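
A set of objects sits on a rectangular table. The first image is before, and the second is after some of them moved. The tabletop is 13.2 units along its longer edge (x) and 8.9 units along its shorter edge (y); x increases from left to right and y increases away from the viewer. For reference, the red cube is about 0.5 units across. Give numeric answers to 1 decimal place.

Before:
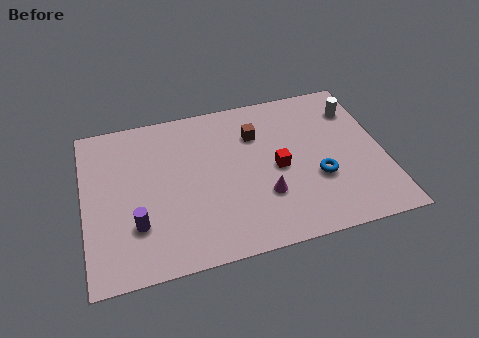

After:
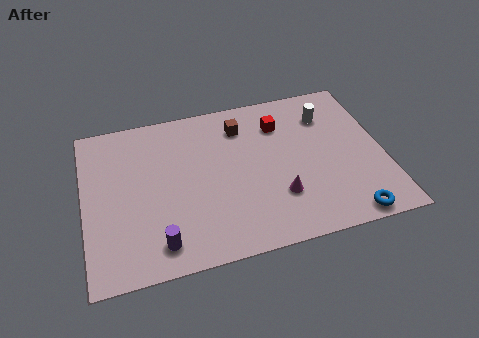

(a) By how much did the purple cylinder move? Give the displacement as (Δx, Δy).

(0.9, -1.2)

The purple cylinder was at about (2.2, 2.6) and moved to about (3.1, 1.4).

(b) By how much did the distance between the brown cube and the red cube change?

-0.6

The distance was about 2.3 in the first image and 1.7 in the second, so they moved 0.6 units closer together.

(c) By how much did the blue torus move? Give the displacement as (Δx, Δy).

(1.1, -2.4)

From the two frames, the blue torus sits at roughly (10.2, 3.2) before and (11.3, 0.8) after.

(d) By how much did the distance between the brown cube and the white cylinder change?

-0.7

Before: roughly 4.5 units apart; after: 3.8. That's 0.7 units closer together.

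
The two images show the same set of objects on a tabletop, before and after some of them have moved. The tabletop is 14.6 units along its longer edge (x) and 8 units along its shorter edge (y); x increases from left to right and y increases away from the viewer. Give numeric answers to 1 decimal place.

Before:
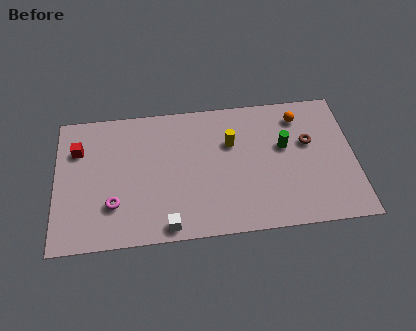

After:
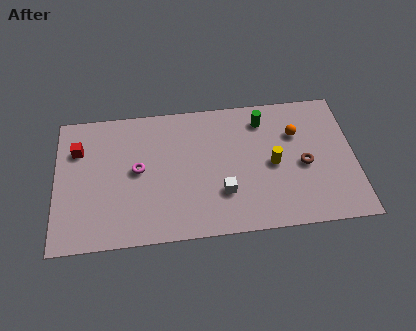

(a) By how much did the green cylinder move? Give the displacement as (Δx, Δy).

(-1.0, 1.7)

The green cylinder started near (11.2, 4.8) and ended near (10.2, 6.5).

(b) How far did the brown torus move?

1.3

From (12.4, 4.9) to (12.1, 3.6), the brown torus covered √(0.3² + 1.3²) ≈ 1.3 units.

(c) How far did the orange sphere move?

1.0

From (12.0, 6.5) to (11.8, 5.5), the orange sphere covered √(0.2² + 1.0²) ≈ 1.0 units.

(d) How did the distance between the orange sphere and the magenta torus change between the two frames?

-2.2

They were about 10.1 units apart before and 7.9 after — 2.2 units closer together.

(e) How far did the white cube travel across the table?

3.1

From (5.4, 0.8) to (8.1, 2.4), the white cube covered √(2.7² + 1.6²) ≈ 3.1 units.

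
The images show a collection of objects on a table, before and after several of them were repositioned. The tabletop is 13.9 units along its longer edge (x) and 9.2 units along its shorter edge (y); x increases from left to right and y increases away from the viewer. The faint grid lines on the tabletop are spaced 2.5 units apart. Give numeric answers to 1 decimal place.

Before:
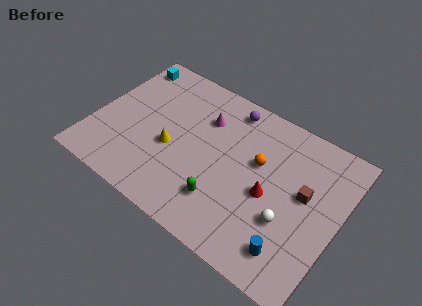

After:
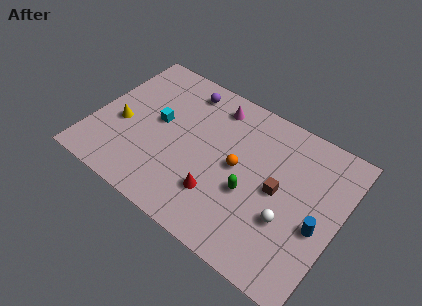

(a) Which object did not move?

the white sphere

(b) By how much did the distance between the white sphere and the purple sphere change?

+1.8

Before: roughly 6.4 units apart; after: 8.2. That's 1.8 units further apart.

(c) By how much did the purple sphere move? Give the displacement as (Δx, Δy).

(-2.6, -0.2)

The purple sphere started near (7.1, 8.0) and ended near (4.5, 7.8).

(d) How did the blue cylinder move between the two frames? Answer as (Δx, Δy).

(1.1, 2.1)

From the two frames, the blue cylinder sits at roughly (11.8, 1.7) before and (12.9, 3.8) after.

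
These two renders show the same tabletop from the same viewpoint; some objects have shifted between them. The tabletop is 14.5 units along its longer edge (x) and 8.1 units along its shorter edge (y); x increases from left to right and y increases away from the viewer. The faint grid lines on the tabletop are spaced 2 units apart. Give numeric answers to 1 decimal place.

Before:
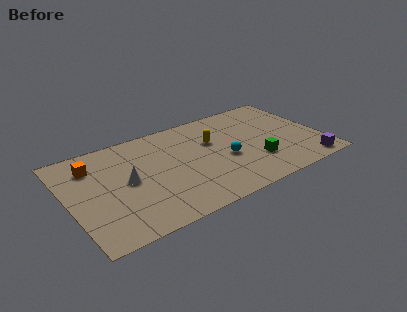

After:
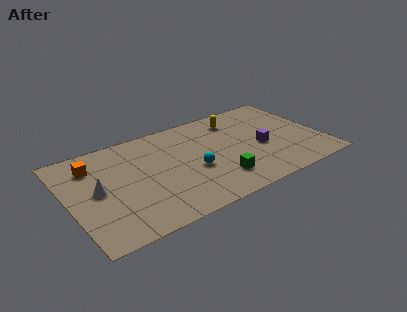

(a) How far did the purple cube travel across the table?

3.5

From (13.3, 0.9) to (11.0, 3.5), the purple cube covered √(2.3² + 2.6²) ≈ 3.5 units.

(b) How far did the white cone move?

1.7

The white cone was near (3.3, 4.1) before and (1.6, 4.1) after, so it travelled √(1.7² + 0.0²) ≈ 1.7 units.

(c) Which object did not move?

the orange cube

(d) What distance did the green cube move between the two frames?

2.4

From (10.5, 2.4) to (8.2, 1.9), the green cube covered √(2.3² + 0.5²) ≈ 2.4 units.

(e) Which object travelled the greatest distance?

the purple cube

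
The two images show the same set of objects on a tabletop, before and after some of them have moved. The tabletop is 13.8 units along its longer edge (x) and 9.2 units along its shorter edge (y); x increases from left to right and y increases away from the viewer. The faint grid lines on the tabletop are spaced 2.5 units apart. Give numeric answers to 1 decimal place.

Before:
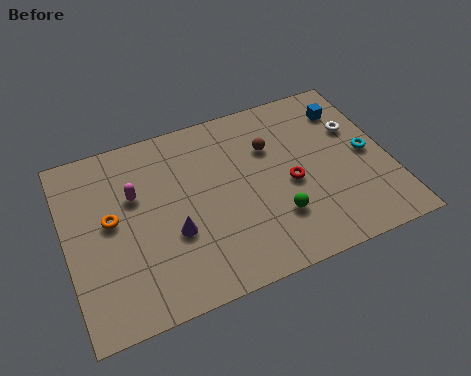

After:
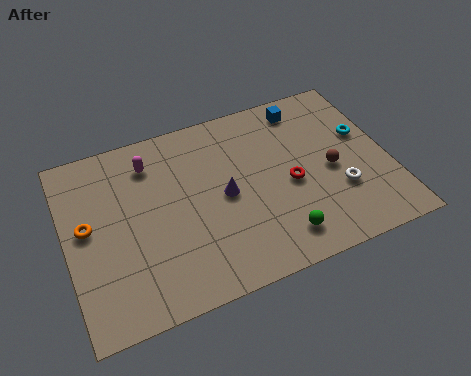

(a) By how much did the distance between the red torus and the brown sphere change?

-0.5

The distance was about 2.3 in the first image and 1.8 in the second, so they moved 0.5 units closer together.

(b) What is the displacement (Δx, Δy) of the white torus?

(-1.1, -3.0)

From the two frames, the white torus sits at roughly (12.6, 6.0) before and (11.5, 3.0) after.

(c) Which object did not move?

the red torus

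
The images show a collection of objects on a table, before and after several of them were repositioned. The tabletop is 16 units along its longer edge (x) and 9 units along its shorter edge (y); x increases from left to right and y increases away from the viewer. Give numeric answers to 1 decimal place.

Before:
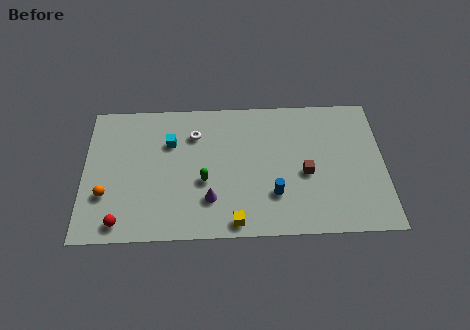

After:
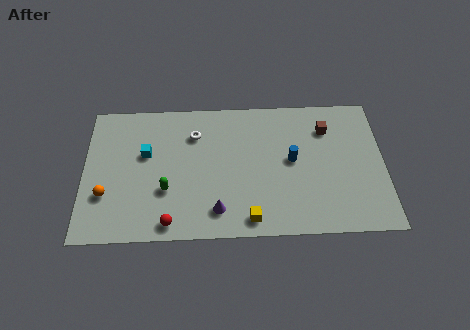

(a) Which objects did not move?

the orange sphere and the white torus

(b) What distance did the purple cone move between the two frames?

0.8

The purple cone moved from about (6.7, 2.4) to (7.1, 1.7), a distance of √(0.4² + 0.7²) ≈ 0.8.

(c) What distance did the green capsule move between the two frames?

2.1

The green capsule moved from about (6.4, 3.6) to (4.4, 3.1), a distance of √(2.0² + 0.5²) ≈ 2.1.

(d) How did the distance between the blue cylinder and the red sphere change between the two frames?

-0.7

The distance was about 8.2 in the first image and 7.5 in the second, so they moved 0.7 units closer together.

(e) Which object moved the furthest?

the brown cube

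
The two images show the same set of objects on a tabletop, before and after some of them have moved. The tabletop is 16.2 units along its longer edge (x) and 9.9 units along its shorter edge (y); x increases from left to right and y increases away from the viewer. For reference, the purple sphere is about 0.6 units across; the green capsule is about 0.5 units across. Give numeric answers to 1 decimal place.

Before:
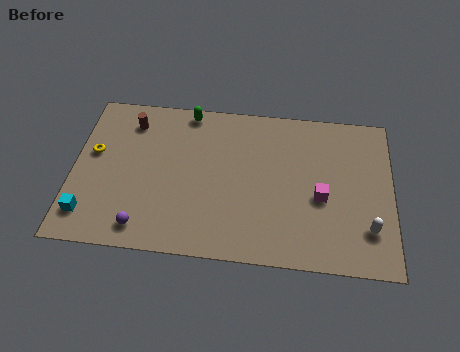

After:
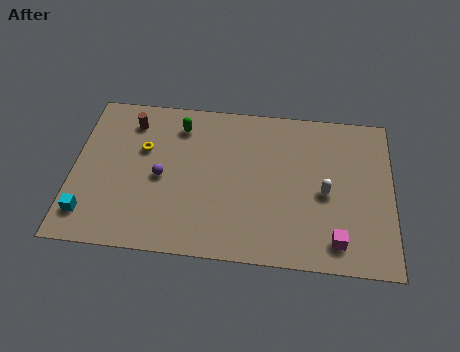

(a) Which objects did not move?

the cyan cube and the brown cylinder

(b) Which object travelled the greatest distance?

the purple sphere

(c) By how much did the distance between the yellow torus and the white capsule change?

-4.9

Before: roughly 14.4 units apart; after: 9.5. That's 4.9 units closer together.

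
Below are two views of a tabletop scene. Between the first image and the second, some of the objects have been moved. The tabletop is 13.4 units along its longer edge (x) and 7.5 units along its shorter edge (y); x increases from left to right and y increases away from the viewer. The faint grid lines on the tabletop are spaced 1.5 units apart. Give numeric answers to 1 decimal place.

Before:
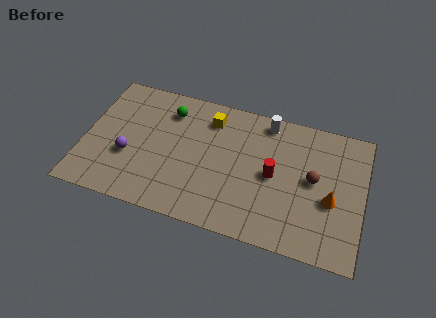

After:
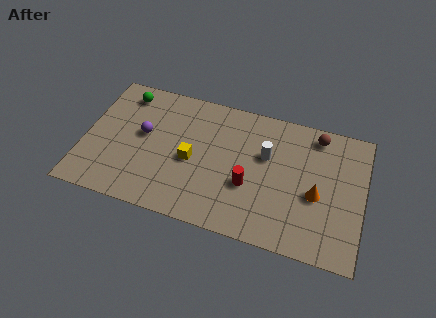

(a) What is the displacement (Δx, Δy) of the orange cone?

(-0.7, 0.1)

The orange cone was at about (11.9, 3.1) and moved to about (11.2, 3.2).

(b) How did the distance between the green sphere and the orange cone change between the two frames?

+1.5

They were about 8.5 units apart before and 10.0 after — 1.5 units further apart.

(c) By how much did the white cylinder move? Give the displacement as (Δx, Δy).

(0.1, -1.9)

From the two frames, the white cylinder sits at roughly (8.6, 6.6) before and (8.7, 4.7) after.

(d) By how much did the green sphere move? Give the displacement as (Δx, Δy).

(-2.2, 0.4)

The green sphere was at about (3.9, 5.9) and moved to about (1.7, 6.3).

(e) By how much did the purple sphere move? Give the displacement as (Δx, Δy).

(0.6, 1.4)

The purple sphere started near (2.2, 2.8) and ended near (2.8, 4.2).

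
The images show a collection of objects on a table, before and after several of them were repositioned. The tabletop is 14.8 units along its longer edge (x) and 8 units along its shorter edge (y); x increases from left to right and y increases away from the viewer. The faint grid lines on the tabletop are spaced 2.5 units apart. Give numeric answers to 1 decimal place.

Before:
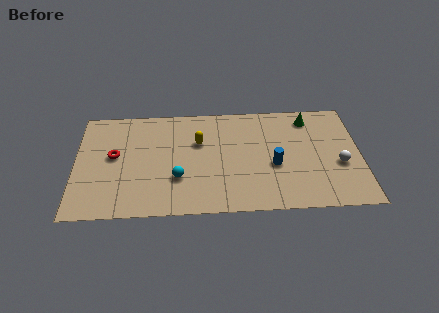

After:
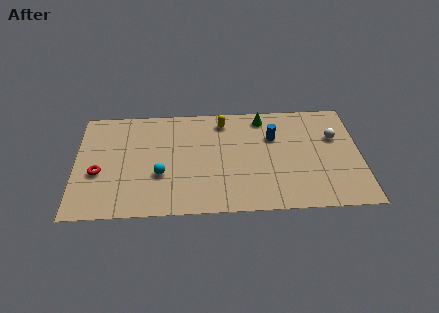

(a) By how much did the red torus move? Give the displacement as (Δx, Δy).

(-0.8, -1.2)

The red torus was at about (2.0, 4.4) and moved to about (1.2, 3.2).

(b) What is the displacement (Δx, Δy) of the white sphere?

(-0.2, 2.0)

The white sphere started near (13.7, 3.2) and ended near (13.5, 5.2).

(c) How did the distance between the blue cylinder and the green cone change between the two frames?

-2.3

Before: roughly 3.9 units apart; after: 1.6. That's 2.3 units closer together.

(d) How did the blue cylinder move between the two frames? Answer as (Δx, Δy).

(0.0, 2.1)

The blue cylinder started near (10.3, 3.3) and ended near (10.3, 5.4).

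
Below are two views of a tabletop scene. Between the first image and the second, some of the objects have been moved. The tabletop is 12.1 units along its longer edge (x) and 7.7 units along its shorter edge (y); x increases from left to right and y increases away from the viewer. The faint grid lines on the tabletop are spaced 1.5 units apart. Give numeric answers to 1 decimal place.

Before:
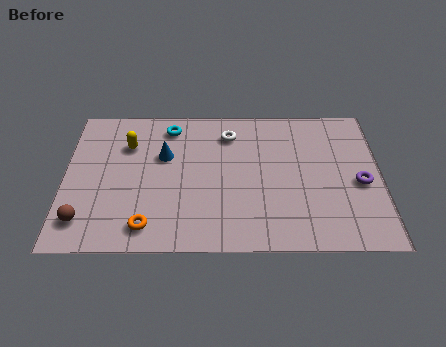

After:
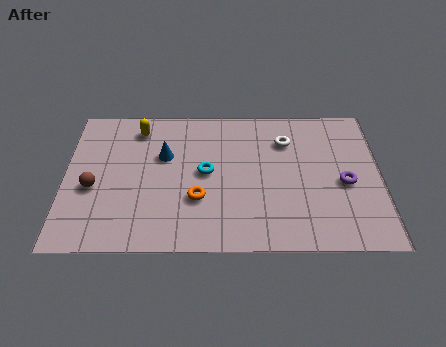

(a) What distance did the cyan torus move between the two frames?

2.9

From (4.0, 6.5) to (5.4, 4.0), the cyan torus covered √(1.4² + 2.5²) ≈ 2.9 units.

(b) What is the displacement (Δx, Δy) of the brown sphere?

(0.3, 1.7)

The brown sphere was at about (0.8, 1.5) and moved to about (1.1, 3.2).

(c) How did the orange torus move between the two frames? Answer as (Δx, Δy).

(1.9, 1.4)

The orange torus was at about (3.2, 1.2) and moved to about (5.1, 2.6).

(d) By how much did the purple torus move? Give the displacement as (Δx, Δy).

(-0.6, 0.0)

The purple torus was at about (11.3, 3.4) and moved to about (10.7, 3.4).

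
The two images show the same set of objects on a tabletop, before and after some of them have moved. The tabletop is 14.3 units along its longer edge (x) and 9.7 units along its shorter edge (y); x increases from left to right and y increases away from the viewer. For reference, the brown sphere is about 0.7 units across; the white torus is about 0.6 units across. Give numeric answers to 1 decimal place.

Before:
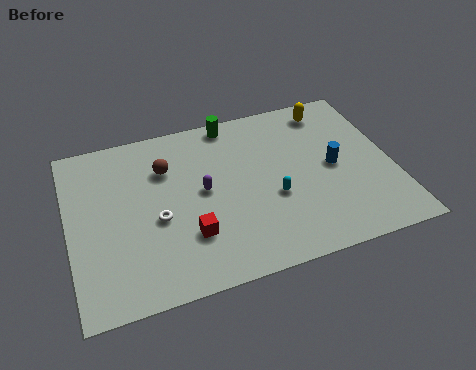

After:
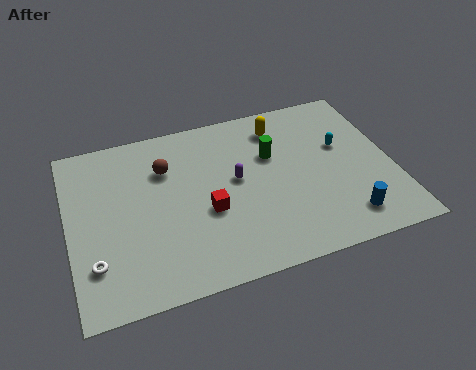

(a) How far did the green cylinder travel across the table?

3.0

From (7.5, 8.8) to (9.1, 6.3), the green cylinder covered √(1.6² + 2.5²) ≈ 3.0 units.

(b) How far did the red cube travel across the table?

1.4

The red cube was near (5.1, 2.8) before and (6.0, 3.9) after, so it travelled √(0.9² + 1.1²) ≈ 1.4 units.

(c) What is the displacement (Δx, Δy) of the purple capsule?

(1.5, 0.2)

The purple capsule started near (5.9, 5.1) and ended near (7.4, 5.3).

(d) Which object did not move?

the brown sphere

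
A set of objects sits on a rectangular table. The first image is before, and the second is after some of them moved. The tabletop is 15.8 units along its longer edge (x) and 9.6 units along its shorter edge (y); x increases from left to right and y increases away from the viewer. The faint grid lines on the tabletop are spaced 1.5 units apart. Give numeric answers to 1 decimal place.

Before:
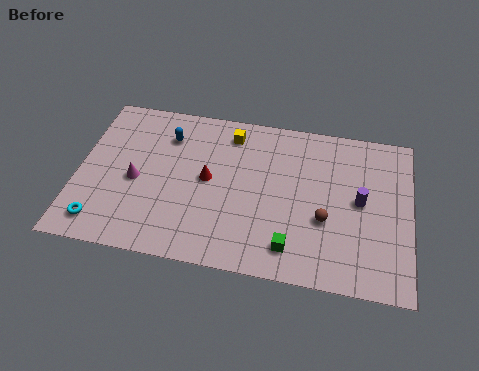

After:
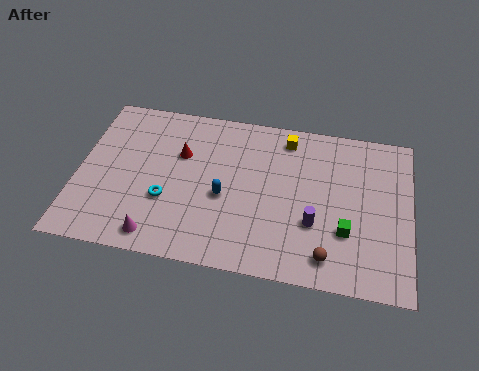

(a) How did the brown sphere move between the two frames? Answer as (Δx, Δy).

(0.2, -2.1)

The brown sphere started near (11.8, 3.6) and ended near (12.0, 1.5).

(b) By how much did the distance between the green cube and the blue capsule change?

-2.5

They were about 8.4 units apart before and 5.9 after — 2.5 units closer together.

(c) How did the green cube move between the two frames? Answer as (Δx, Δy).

(2.5, 1.4)

The green cube was at about (10.3, 1.7) and moved to about (12.8, 3.1).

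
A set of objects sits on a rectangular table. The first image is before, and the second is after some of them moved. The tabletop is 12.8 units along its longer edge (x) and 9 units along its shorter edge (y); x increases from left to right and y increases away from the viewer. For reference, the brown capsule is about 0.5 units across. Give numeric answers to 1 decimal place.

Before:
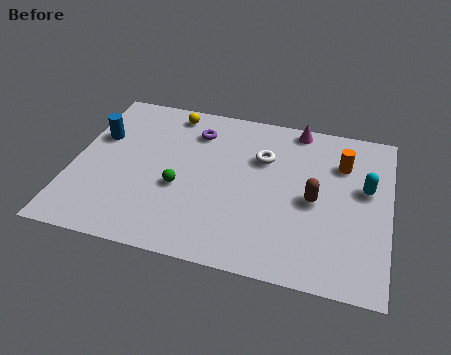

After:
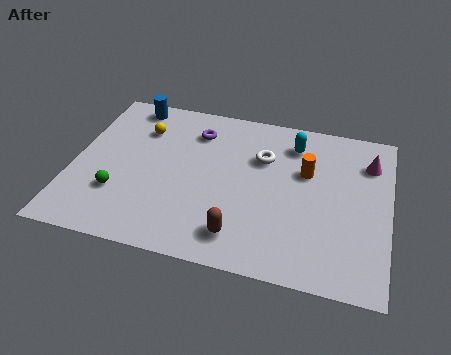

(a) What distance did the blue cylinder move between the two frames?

2.5

The blue cylinder moved from about (0.9, 5.8) to (2.0, 8.0), a distance of √(1.1² + 2.2²) ≈ 2.5.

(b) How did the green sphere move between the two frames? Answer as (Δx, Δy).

(-2.4, -0.9)

The green sphere was at about (4.4, 3.6) and moved to about (2.0, 2.7).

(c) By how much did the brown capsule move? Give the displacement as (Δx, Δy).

(-2.8, -2.6)

From the two frames, the brown capsule sits at roughly (9.8, 4.2) before and (7.0, 1.6) after.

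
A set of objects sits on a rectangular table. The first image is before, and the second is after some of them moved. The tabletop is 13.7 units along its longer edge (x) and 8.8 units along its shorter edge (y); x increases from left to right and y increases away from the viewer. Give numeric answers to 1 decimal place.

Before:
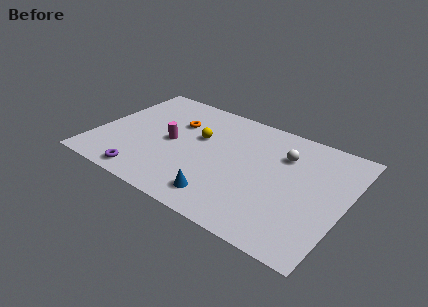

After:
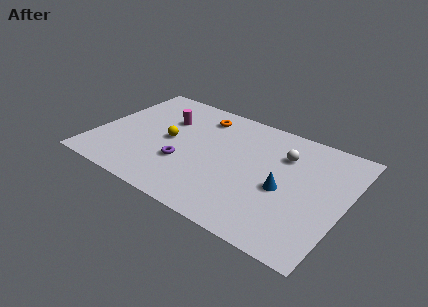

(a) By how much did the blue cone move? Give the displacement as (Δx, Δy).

(3.0, 2.3)

The blue cone was at about (7.5, 1.5) and moved to about (10.5, 3.8).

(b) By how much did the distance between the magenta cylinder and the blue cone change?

+2.9

Before: roughly 4.4 units apart; after: 7.3. That's 2.9 units further apart.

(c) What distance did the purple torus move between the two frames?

2.7

The purple torus was near (3.3, 1.0) before and (5.1, 3.0) after, so it travelled √(1.8² + 2.0²) ≈ 2.7 units.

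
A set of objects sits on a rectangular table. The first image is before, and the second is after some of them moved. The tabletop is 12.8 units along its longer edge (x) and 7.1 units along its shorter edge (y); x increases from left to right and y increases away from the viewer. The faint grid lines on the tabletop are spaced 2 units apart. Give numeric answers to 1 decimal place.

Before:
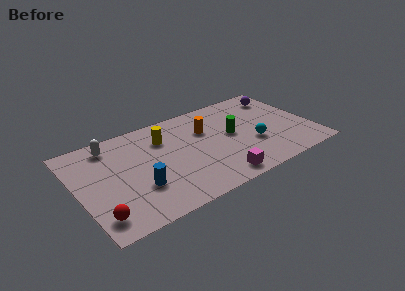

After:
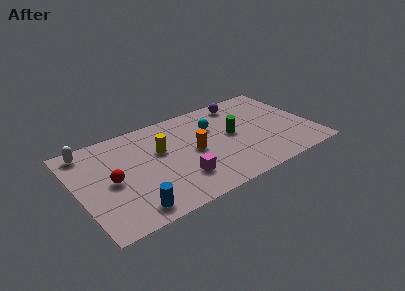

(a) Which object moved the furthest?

the cyan sphere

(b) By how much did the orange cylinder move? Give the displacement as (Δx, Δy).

(-0.9, -1.3)

From the two frames, the orange cylinder sits at roughly (7.2, 4.8) before and (6.3, 3.5) after.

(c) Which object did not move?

the green cylinder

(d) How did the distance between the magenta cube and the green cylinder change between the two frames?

+0.5

The distance was about 3.2 in the first image and 3.7 in the second, so they moved 0.5 units further apart.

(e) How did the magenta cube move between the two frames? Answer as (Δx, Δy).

(-1.9, 1.0)

From the two frames, the magenta cube sits at roughly (7.2, 0.9) before and (5.3, 1.9) after.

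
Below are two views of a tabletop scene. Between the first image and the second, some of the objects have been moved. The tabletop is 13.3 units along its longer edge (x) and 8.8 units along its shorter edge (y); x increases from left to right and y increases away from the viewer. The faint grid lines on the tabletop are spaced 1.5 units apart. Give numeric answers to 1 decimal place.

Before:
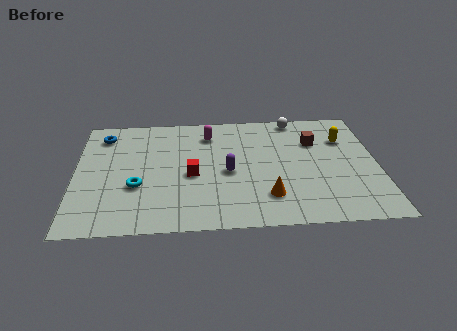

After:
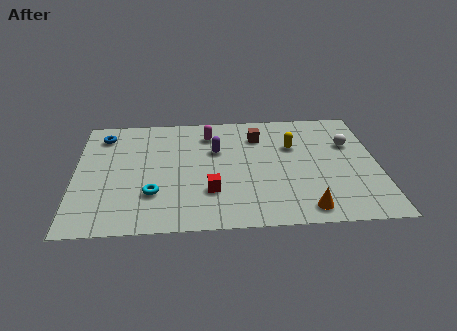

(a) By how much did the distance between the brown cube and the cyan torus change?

-2.2

They were about 8.4 units apart before and 6.2 after — 2.2 units closer together.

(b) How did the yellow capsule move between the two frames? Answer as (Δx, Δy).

(-2.3, -0.4)

The yellow capsule started near (11.9, 6.2) and ended near (9.6, 5.8).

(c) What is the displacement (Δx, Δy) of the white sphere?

(2.3, -2.2)

The white sphere started near (9.8, 8.0) and ended near (12.1, 5.8).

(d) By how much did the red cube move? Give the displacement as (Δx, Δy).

(0.8, -1.3)

The red cube was at about (5.1, 3.9) and moved to about (5.9, 2.6).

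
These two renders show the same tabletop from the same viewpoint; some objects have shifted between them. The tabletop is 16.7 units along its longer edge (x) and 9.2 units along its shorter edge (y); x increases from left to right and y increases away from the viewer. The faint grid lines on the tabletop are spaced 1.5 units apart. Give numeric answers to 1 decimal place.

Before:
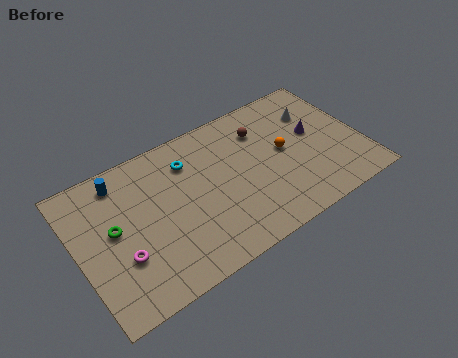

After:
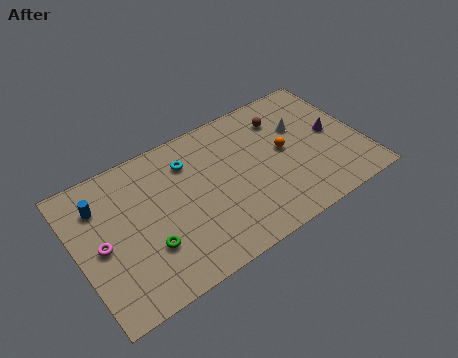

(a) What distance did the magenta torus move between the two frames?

1.6

The magenta torus moved from about (2.3, 3.1) to (1.3, 4.4), a distance of √(1.0² + 1.3²) ≈ 1.6.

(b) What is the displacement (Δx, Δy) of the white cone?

(-1.0, -0.6)

The white cone started near (14.4, 6.6) and ended near (13.4, 6.0).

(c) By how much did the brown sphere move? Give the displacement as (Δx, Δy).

(1.3, 0.2)

From the two frames, the brown sphere sits at roughly (11.2, 6.9) before and (12.5, 7.1) after.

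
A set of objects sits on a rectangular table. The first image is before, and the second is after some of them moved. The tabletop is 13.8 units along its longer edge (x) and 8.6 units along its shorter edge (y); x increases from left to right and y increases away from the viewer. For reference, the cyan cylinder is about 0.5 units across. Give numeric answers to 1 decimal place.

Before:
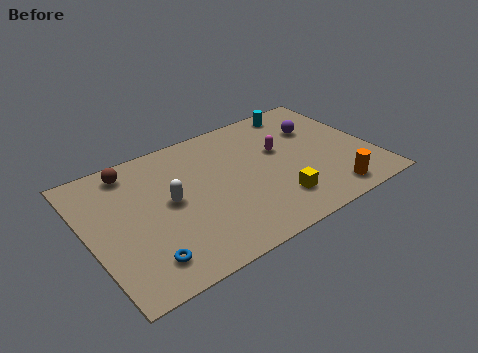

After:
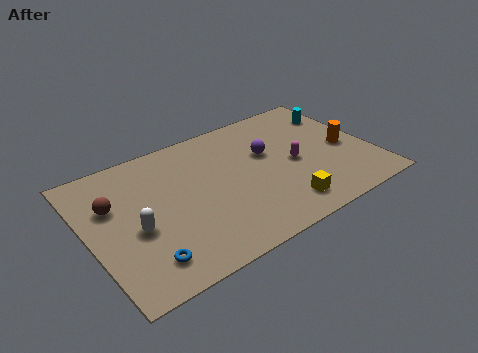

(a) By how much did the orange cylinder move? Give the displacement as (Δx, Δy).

(1.4, 2.7)

From the two frames, the orange cylinder sits at roughly (11.2, 1.2) before and (12.6, 3.9) after.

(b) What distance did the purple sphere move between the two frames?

2.7

From (11.5, 5.9) to (8.9, 5.3), the purple sphere covered √(2.6² + 0.6²) ≈ 2.7 units.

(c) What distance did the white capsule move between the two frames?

2.0

From (3.9, 4.5) to (2.1, 3.6), the white capsule covered √(1.8² + 0.9²) ≈ 2.0 units.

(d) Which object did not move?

the blue torus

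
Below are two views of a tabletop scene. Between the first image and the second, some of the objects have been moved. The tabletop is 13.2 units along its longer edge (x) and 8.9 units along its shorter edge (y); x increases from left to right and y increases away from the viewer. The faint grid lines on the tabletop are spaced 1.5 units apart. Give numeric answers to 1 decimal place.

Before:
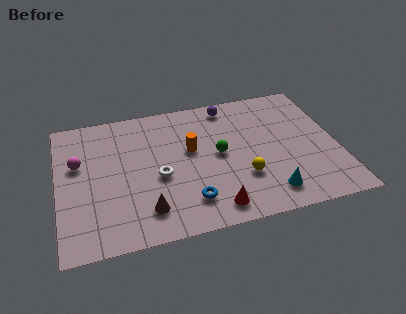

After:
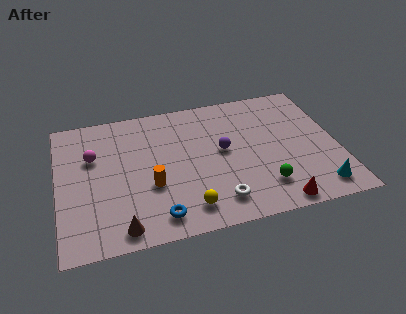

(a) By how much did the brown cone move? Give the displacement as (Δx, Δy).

(-1.2, -0.8)

The brown cone started near (4.0, 1.8) and ended near (2.8, 1.0).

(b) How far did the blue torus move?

1.6

From (6.0, 1.9) to (4.5, 1.3), the blue torus covered √(1.5² + 0.6²) ≈ 1.6 units.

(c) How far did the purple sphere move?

3.0

The purple sphere was near (8.3, 7.8) before and (7.8, 4.8) after, so it travelled √(0.5² + 3.0²) ≈ 3.0 units.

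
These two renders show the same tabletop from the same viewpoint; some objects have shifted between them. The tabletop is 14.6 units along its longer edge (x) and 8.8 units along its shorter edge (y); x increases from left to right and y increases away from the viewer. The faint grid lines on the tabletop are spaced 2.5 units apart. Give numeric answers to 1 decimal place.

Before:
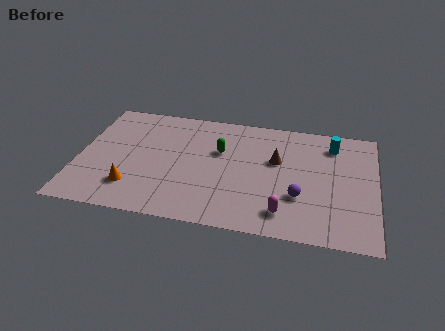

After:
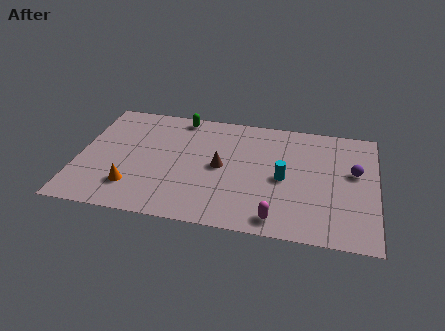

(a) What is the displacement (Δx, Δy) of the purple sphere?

(2.6, 2.3)

From the two frames, the purple sphere sits at roughly (10.9, 2.9) before and (13.5, 5.2) after.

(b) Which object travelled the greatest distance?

the cyan cylinder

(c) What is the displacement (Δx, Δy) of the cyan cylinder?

(-2.3, -3.0)

From the two frames, the cyan cylinder sits at roughly (12.4, 7.1) before and (10.1, 4.1) after.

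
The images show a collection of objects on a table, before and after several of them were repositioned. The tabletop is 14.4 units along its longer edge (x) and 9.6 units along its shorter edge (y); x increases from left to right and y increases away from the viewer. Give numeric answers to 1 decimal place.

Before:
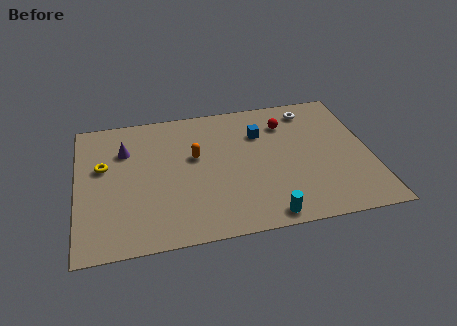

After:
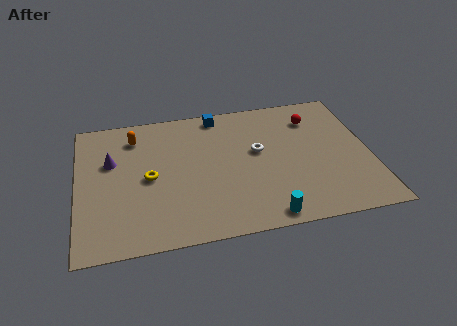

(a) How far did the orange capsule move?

3.5

From (5.8, 5.7) to (2.9, 7.7), the orange capsule covered √(2.9² + 2.0²) ≈ 3.5 units.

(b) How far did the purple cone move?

1.0

The purple cone moved from about (2.4, 6.8) to (1.7, 6.1), a distance of √(0.7² + 0.7²) ≈ 1.0.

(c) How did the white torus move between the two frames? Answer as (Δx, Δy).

(-2.8, -2.6)

From the two frames, the white torus sits at roughly (11.7, 8.1) before and (8.9, 5.5) after.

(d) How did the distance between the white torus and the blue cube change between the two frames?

+0.7

Before: roughly 2.9 units apart; after: 3.6. That's 0.7 units further apart.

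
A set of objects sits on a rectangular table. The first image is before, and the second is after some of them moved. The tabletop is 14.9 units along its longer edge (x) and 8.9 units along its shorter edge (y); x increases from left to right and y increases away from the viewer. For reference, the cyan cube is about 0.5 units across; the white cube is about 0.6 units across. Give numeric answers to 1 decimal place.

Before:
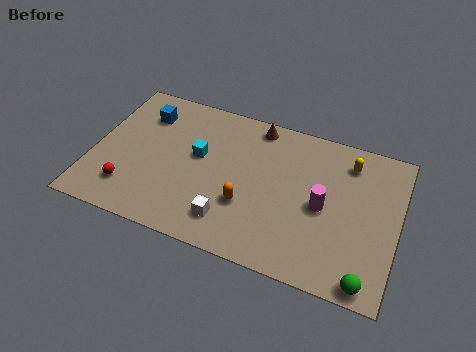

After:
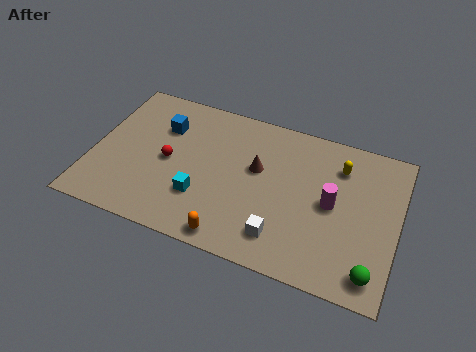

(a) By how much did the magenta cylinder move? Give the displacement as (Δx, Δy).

(0.4, 0.3)

The magenta cylinder was at about (11.3, 4.2) and moved to about (11.7, 4.5).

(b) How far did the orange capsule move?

2.2

From (7.7, 3.0) to (7.2, 0.9), the orange capsule covered √(0.5² + 2.1²) ≈ 2.2 units.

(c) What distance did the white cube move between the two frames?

2.5

The white cube moved from about (7.0, 1.8) to (9.5, 1.8), a distance of √(2.5² + 0.0²) ≈ 2.5.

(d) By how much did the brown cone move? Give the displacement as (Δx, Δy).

(0.3, -2.6)

From the two frames, the brown cone sits at roughly (7.7, 7.9) before and (8.0, 5.3) after.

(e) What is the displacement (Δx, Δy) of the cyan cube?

(0.4, -2.4)

The cyan cube started near (5.1, 5.1) and ended near (5.5, 2.7).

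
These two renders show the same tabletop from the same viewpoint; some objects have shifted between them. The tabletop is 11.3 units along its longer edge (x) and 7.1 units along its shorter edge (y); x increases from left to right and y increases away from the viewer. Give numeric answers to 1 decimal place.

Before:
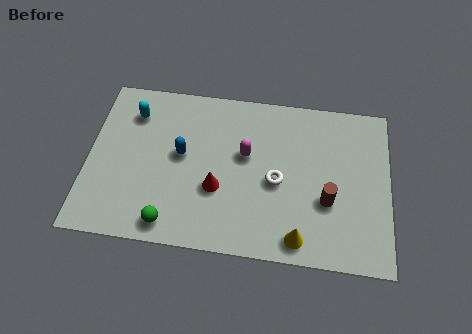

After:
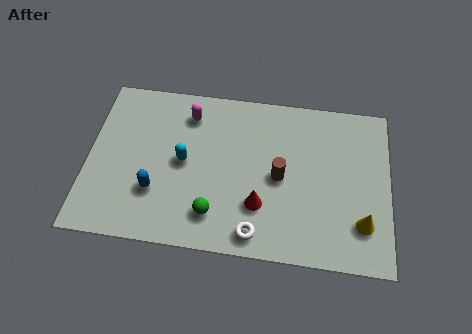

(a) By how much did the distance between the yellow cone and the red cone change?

+0.3

The distance was about 3.5 in the first image and 3.8 in the second, so they moved 0.3 units further apart.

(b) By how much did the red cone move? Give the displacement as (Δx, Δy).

(1.6, -0.5)

From the two frames, the red cone sits at roughly (4.9, 2.6) before and (6.5, 2.1) after.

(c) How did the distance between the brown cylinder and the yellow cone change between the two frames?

+1.5

The distance was about 2.0 in the first image and 3.5 in the second, so they moved 1.5 units further apart.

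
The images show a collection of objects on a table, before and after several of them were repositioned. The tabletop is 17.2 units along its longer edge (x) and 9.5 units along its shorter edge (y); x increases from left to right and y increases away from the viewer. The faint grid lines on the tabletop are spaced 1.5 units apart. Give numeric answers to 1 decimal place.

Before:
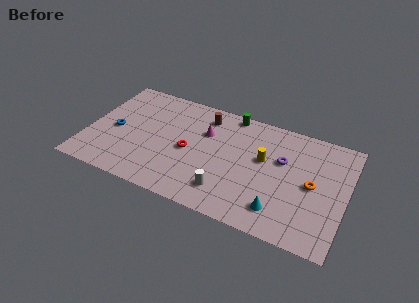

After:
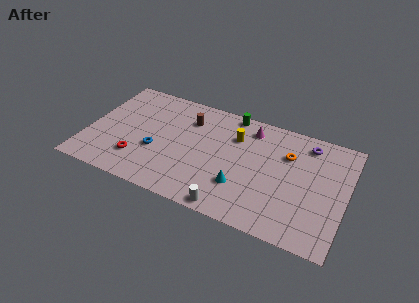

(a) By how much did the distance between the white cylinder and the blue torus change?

-2.2

The distance was about 8.2 in the first image and 6.0 in the second, so they moved 2.2 units closer together.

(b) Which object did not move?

the green cylinder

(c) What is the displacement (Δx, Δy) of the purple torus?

(1.5, 2.0)

From the two frames, the purple torus sits at roughly (12.9, 6.0) before and (14.4, 8.0) after.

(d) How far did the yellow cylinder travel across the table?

2.3

From (11.7, 5.6) to (9.7, 6.8), the yellow cylinder covered √(2.0² + 1.2²) ≈ 2.3 units.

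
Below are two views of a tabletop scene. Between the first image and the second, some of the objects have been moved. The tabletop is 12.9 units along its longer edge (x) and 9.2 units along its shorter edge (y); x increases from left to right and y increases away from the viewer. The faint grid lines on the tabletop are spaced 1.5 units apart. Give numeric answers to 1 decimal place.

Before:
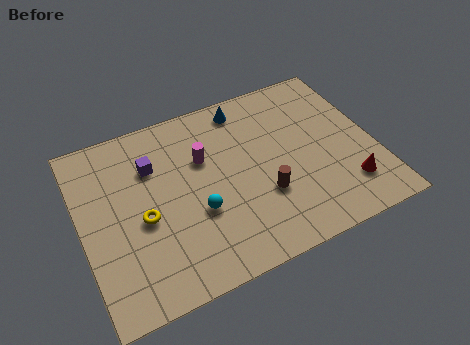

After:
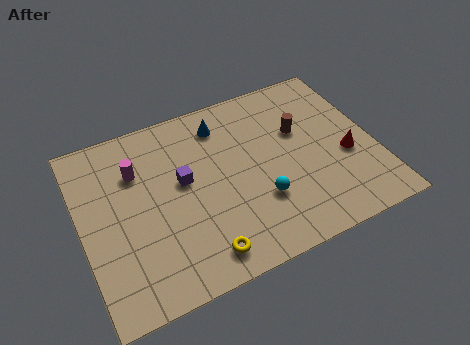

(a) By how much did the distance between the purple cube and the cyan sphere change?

+0.4

The distance was about 3.5 in the first image and 3.9 in the second, so they moved 0.4 units further apart.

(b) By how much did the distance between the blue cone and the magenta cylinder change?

+1.1

The distance was about 2.9 in the first image and 4.0 in the second, so they moved 1.1 units further apart.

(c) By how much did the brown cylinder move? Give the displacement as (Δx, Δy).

(2.0, 2.7)

The brown cylinder started near (7.8, 3.1) and ended near (9.8, 5.8).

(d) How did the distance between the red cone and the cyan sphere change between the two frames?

-2.5

Before: roughly 6.6 units apart; after: 4.1. That's 2.5 units closer together.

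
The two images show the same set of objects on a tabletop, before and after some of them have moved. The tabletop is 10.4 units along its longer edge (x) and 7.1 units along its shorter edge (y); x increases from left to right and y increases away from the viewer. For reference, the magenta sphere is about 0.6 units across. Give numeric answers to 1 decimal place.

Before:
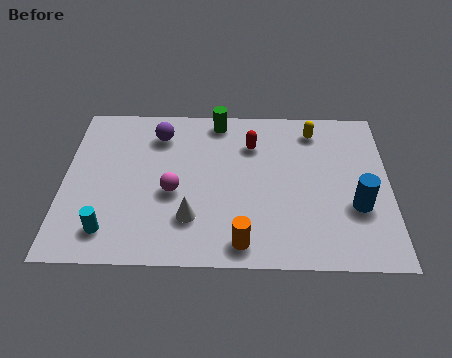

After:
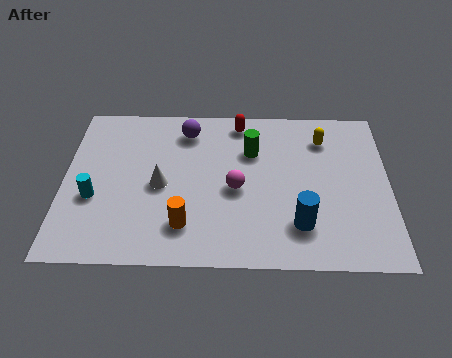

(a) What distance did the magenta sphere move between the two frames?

2.0

From (3.5, 3.0) to (5.5, 3.2), the magenta sphere covered √(2.0² + 0.2²) ≈ 2.0 units.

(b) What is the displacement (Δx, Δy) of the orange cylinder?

(-1.8, 0.7)

The orange cylinder was at about (5.7, 0.9) and moved to about (3.9, 1.6).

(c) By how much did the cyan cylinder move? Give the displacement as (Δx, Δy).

(-0.5, 1.4)

From the two frames, the cyan cylinder sits at roughly (1.5, 1.3) before and (1.0, 2.7) after.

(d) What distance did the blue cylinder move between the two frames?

2.0

The blue cylinder moved from about (9.3, 2.5) to (7.5, 1.7), a distance of √(1.8² + 0.8²) ≈ 2.0.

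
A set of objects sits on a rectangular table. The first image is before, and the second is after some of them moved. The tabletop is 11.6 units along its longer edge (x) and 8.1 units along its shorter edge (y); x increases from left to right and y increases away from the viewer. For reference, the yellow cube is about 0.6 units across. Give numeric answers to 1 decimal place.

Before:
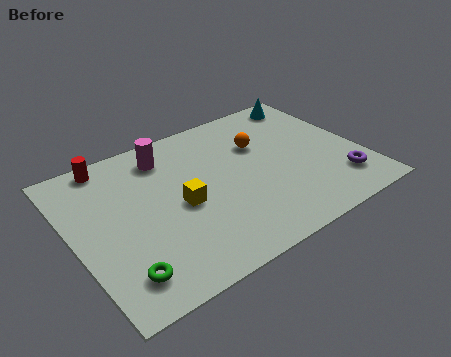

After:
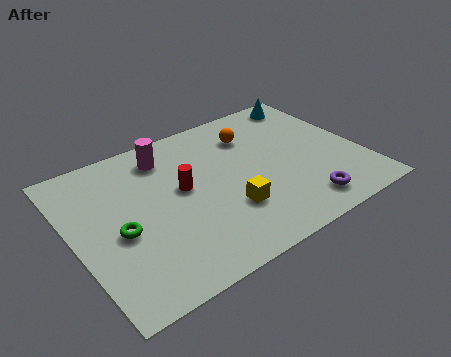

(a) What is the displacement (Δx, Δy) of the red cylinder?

(2.5, -2.8)

From the two frames, the red cylinder sits at roughly (1.9, 7.3) before and (4.4, 4.5) after.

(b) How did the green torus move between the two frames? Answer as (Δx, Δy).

(0.3, 2.0)

The green torus was at about (1.4, 1.5) and moved to about (1.7, 3.5).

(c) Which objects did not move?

the magenta cylinder and the cyan cone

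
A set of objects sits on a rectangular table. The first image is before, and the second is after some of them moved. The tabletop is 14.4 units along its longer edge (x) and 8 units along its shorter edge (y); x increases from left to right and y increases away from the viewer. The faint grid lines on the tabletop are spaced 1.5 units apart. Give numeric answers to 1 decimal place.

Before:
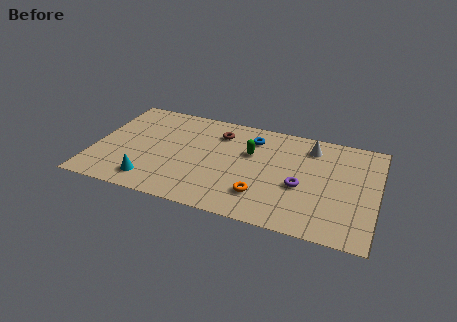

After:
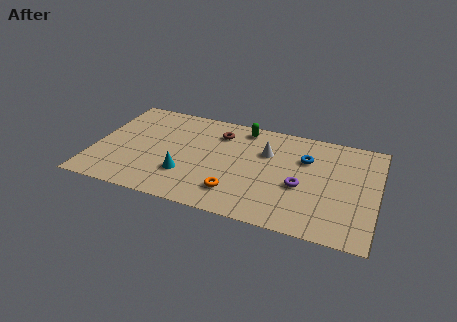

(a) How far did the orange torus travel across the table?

1.3

From (8.7, 2.0) to (7.4, 1.8), the orange torus covered √(1.3² + 0.2²) ≈ 1.3 units.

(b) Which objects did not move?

the brown torus and the purple torus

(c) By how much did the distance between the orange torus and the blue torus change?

+0.6

The distance was about 4.4 in the first image and 5.0 in the second, so they moved 0.6 units further apart.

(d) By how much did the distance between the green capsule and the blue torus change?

+2.4

The distance was about 1.2 in the first image and 3.6 in the second, so they moved 2.4 units further apart.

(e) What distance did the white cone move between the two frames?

2.5

The white cone was near (10.9, 6.5) before and (8.7, 5.4) after, so it travelled √(2.2² + 1.1²) ≈ 2.5 units.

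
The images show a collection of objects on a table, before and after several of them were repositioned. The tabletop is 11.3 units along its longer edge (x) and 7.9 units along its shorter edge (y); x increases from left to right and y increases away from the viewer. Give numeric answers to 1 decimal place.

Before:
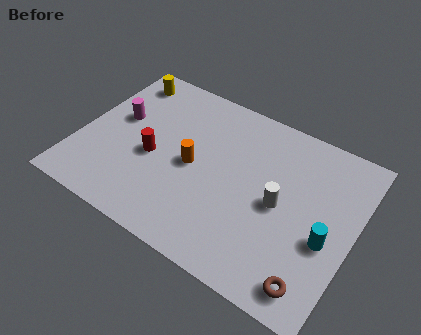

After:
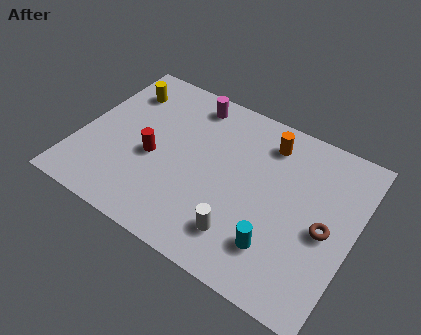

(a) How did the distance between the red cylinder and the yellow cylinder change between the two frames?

-0.6

The distance was about 3.8 in the first image and 3.2 in the second, so they moved 0.6 units closer together.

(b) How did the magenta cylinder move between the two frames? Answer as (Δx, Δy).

(2.7, 2.2)

The magenta cylinder was at about (1.4, 4.6) and moved to about (4.1, 6.8).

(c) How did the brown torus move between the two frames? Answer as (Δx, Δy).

(0.1, 2.5)

From the two frames, the brown torus sits at roughly (10.1, 1.1) before and (10.2, 3.6) after.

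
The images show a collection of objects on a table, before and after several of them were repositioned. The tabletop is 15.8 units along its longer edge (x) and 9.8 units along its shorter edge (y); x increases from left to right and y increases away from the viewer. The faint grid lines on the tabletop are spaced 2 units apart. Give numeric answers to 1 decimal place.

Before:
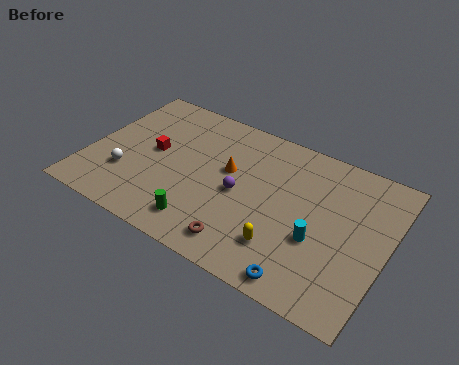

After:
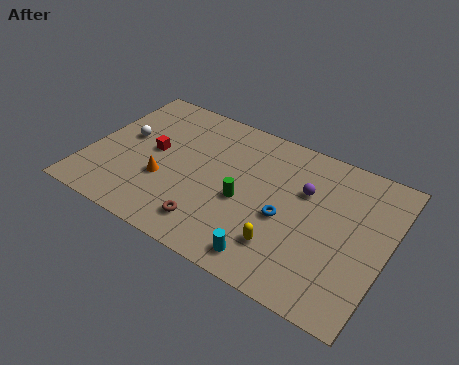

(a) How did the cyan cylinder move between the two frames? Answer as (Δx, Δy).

(-2.2, -2.4)

From the two frames, the cyan cylinder sits at roughly (12.4, 3.7) before and (10.2, 1.3) after.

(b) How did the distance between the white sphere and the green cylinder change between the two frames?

+2.2

They were about 4.6 units apart before and 6.8 after — 2.2 units further apart.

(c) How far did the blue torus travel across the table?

3.5

From (12.1, 1.0) to (10.6, 4.2), the blue torus covered √(1.5² + 3.2²) ≈ 3.5 units.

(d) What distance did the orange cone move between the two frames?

3.9

The orange cone moved from about (7.3, 5.8) to (4.2, 3.5), a distance of √(3.1² + 2.3²) ≈ 3.9.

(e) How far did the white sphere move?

2.5

The white sphere moved from about (2.2, 3.0) to (1.7, 5.5), a distance of √(0.5² + 2.5²) ≈ 2.5.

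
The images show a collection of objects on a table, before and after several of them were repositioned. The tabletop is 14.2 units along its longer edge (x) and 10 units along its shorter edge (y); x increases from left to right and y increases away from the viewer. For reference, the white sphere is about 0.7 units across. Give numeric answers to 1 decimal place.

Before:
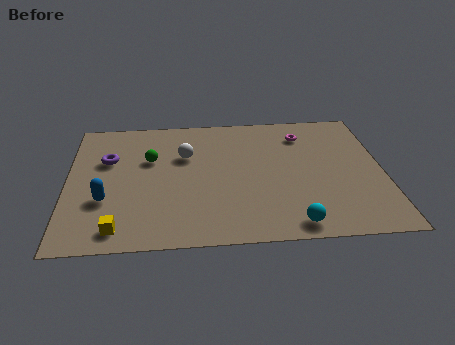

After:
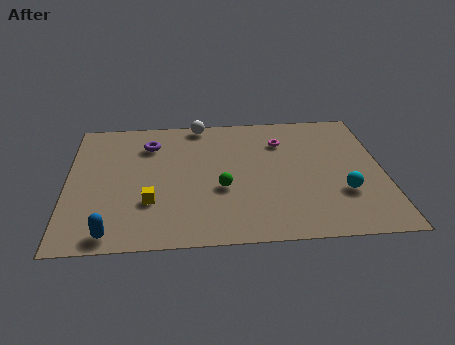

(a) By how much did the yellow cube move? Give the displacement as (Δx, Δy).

(1.4, 1.8)

From the two frames, the yellow cube sits at roughly (2.3, 1.3) before and (3.7, 3.1) after.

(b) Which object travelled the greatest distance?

the green sphere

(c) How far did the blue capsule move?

2.4

The blue capsule was near (1.7, 3.4) before and (2.0, 1.0) after, so it travelled √(0.3² + 2.4²) ≈ 2.4 units.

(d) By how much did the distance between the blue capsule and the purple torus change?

+3.7

Before: roughly 3.1 units apart; after: 6.8. That's 3.7 units further apart.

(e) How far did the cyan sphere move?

3.1

From (10.0, 1.1) to (12.3, 3.2), the cyan sphere covered √(2.3² + 2.1²) ≈ 3.1 units.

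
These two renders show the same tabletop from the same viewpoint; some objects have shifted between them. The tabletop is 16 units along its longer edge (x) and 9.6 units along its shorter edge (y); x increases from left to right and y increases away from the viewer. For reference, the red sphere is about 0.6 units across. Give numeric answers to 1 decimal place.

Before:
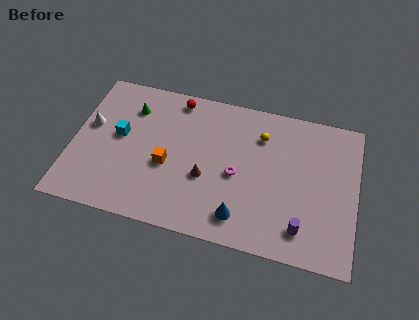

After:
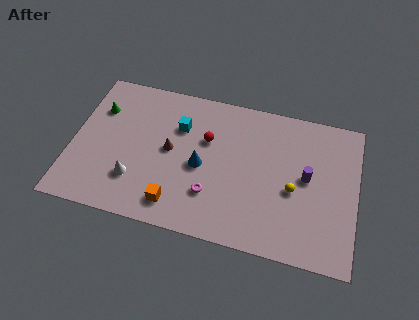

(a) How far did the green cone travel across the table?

1.9

From (3.1, 7.3) to (1.3, 6.8), the green cone covered √(1.8² + 0.5²) ≈ 1.9 units.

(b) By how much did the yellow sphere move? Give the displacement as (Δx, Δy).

(2.0, -3.1)

From the two frames, the yellow sphere sits at roughly (10.5, 7.2) before and (12.5, 4.1) after.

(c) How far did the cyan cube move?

3.6

From (2.6, 5.3) to (5.9, 6.7), the cyan cube covered √(3.3² + 1.4²) ≈ 3.6 units.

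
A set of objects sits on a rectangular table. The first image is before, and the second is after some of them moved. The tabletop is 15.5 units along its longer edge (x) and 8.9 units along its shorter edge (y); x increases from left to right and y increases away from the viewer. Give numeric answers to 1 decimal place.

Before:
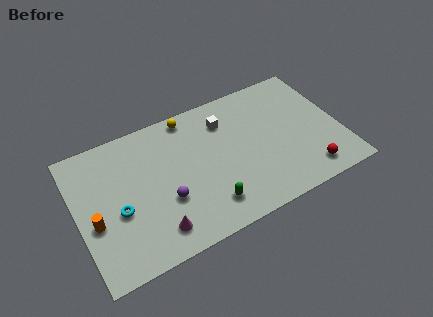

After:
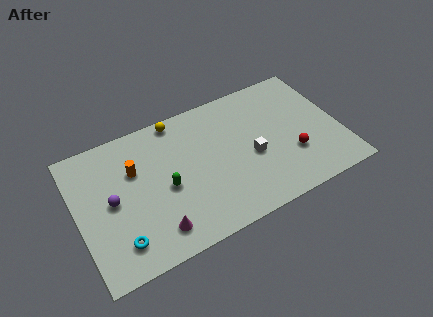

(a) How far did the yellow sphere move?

0.7

The yellow sphere was near (7.0, 8.0) before and (6.3, 8.1) after, so it travelled √(0.7² + 0.1²) ≈ 0.7 units.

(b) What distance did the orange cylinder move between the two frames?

3.5

The orange cylinder was near (0.9, 3.6) before and (3.5, 5.9) after, so it travelled √(2.6² + 2.3²) ≈ 3.5 units.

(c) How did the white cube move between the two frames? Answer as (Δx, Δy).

(1.2, -3.0)

From the two frames, the white cube sits at roughly (9.0, 6.8) before and (10.2, 3.8) after.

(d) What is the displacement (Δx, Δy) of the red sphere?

(-0.7, 1.5)

From the two frames, the red sphere sits at roughly (13.2, 1.4) before and (12.5, 2.9) after.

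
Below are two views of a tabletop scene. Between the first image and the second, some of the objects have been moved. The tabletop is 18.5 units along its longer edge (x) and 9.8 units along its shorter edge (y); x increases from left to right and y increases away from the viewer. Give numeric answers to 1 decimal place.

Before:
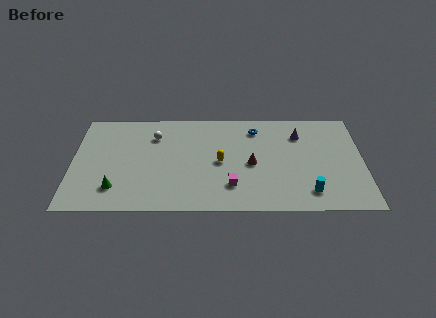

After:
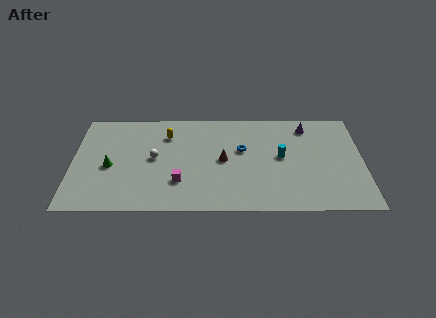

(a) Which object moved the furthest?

the yellow capsule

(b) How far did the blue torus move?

2.3

The blue torus moved from about (11.7, 8.0) to (10.8, 5.9), a distance of √(0.9² + 2.1²) ≈ 2.3.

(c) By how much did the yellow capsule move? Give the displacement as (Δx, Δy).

(-3.4, 2.7)

The yellow capsule started near (9.4, 4.7) and ended near (6.0, 7.4).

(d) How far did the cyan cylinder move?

3.8

The cyan cylinder was near (15.0, 1.8) before and (13.3, 5.2) after, so it travelled √(1.7² + 3.4²) ≈ 3.8 units.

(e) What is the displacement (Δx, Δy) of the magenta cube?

(-3.3, 0.4)

The magenta cube was at about (10.1, 2.4) and moved to about (6.8, 2.8).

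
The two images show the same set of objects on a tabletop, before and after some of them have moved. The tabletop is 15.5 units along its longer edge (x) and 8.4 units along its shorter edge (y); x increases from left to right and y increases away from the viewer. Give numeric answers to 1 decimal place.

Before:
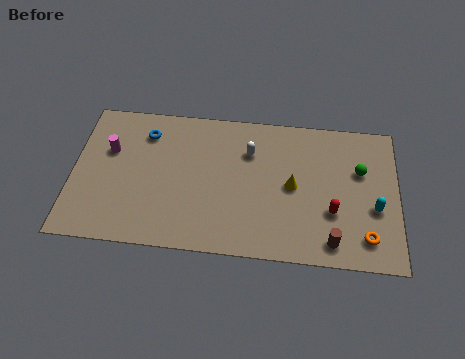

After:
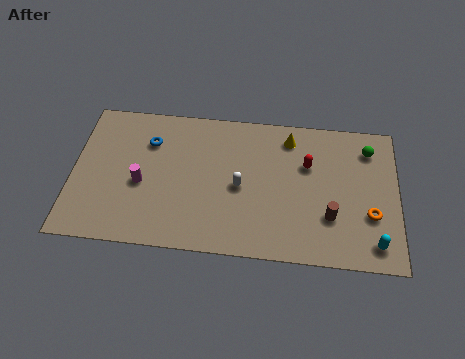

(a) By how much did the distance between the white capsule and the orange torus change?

-0.8

They were about 7.1 units apart before and 6.3 after — 0.8 units closer together.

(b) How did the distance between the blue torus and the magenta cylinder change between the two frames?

+0.4

They were about 2.1 units apart before and 2.5 after — 0.4 units further apart.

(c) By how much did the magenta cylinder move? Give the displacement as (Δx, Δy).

(1.6, -1.8)

The magenta cylinder was at about (1.7, 5.4) and moved to about (3.3, 3.6).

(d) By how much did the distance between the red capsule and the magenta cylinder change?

-2.9

Before: roughly 11.0 units apart; after: 8.1. That's 2.9 units closer together.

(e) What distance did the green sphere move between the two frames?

1.4

From (13.7, 5.4) to (14.1, 6.7), the green sphere covered √(0.4² + 1.3²) ≈ 1.4 units.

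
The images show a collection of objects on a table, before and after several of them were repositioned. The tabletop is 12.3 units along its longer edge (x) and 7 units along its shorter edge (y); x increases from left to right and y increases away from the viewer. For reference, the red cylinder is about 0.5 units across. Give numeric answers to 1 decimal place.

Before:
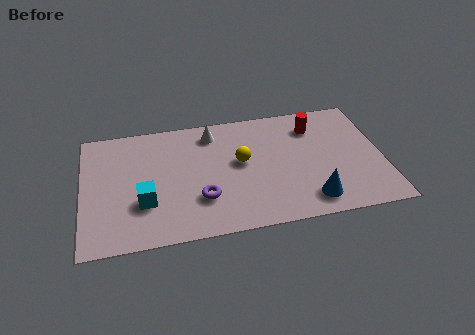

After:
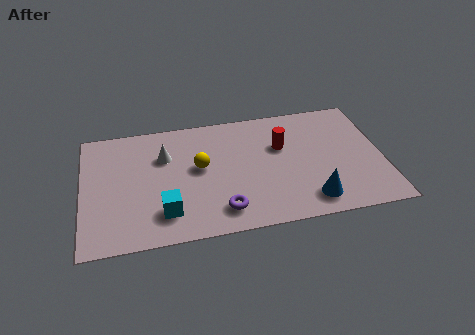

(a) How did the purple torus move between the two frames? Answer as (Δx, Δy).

(0.8, -0.8)

The purple torus was at about (4.8, 2.1) and moved to about (5.6, 1.3).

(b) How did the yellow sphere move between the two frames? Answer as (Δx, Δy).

(-1.7, 0.0)

The yellow sphere was at about (6.5, 3.9) and moved to about (4.8, 3.9).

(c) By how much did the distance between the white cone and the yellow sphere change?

-0.5

They were about 2.2 units apart before and 1.7 after — 0.5 units closer together.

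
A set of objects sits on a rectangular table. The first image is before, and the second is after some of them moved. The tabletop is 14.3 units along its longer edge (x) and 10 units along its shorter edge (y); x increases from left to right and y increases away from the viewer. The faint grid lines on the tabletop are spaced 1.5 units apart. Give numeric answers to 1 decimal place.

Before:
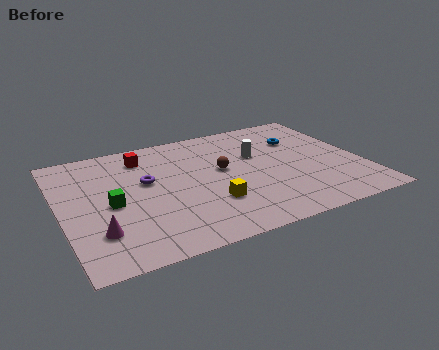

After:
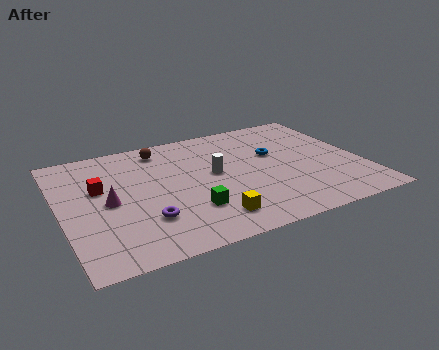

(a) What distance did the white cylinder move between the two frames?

2.4

The white cylinder was near (9.5, 6.3) before and (7.3, 5.4) after, so it travelled √(2.2² + 0.9²) ≈ 2.4 units.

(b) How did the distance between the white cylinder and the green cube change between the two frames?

-4.4

They were about 7.4 units apart before and 3.0 after — 4.4 units closer together.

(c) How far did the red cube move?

3.0

From (4.2, 8.1) to (1.9, 6.1), the red cube covered √(2.3² + 2.0²) ≈ 3.0 units.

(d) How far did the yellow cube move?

1.2

The yellow cube was near (6.8, 3.0) before and (6.6, 1.8) after, so it travelled √(0.2² + 1.2²) ≈ 1.2 units.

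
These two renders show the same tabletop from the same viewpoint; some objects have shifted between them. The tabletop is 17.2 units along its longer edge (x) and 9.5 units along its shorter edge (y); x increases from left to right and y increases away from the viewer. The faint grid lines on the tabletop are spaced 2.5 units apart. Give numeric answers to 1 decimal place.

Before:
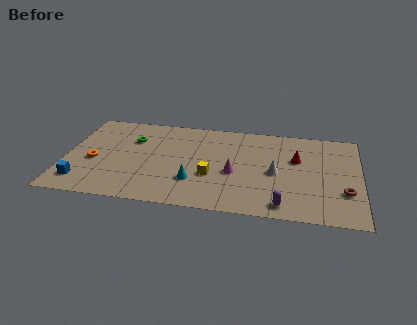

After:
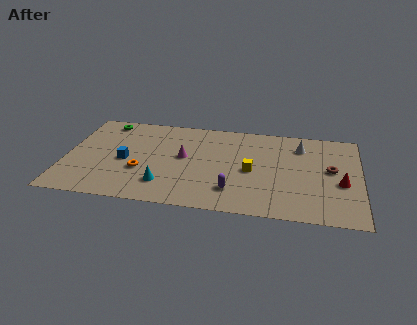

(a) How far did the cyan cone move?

1.8

The cyan cone was near (7.6, 2.8) before and (5.9, 2.2) after, so it travelled √(1.7² + 0.6²) ≈ 1.8 units.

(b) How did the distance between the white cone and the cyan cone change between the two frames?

+4.4

The distance was about 5.0 in the first image and 9.4 in the second, so they moved 4.4 units further apart.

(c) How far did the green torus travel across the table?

2.4

The green torus moved from about (3.8, 6.6) to (2.1, 8.3), a distance of √(1.7² + 1.7²) ≈ 2.4.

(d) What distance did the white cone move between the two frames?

3.3

The white cone moved from about (12.3, 4.4) to (13.7, 7.4), a distance of √(1.4² + 3.0²) ≈ 3.3.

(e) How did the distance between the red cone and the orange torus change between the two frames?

-0.4

Before: roughly 12.0 units apart; after: 11.6. That's 0.4 units closer together.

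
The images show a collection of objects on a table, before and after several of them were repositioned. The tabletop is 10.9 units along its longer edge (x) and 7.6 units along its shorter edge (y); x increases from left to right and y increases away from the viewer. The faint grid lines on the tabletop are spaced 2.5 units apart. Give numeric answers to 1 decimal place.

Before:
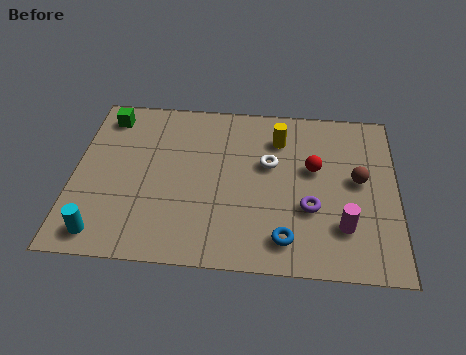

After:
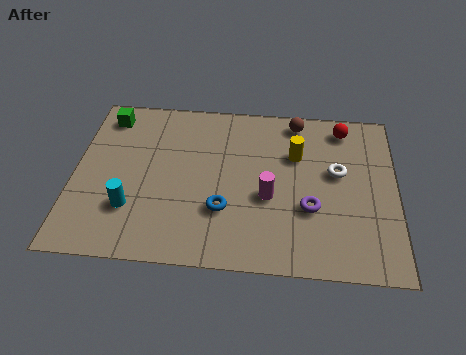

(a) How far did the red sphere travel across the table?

2.2

The red sphere moved from about (8.1, 4.5) to (9.1, 6.5), a distance of √(1.0² + 2.0²) ≈ 2.2.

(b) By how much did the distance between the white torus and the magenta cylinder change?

-1.0

Before: roughly 3.6 units apart; after: 2.6. That's 1.0 units closer together.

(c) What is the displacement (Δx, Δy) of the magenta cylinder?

(-2.5, 1.1)

From the two frames, the magenta cylinder sits at roughly (9.1, 2.0) before and (6.6, 3.1) after.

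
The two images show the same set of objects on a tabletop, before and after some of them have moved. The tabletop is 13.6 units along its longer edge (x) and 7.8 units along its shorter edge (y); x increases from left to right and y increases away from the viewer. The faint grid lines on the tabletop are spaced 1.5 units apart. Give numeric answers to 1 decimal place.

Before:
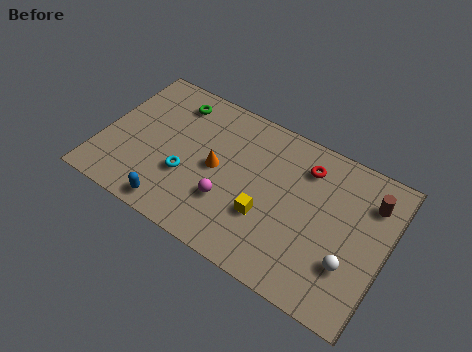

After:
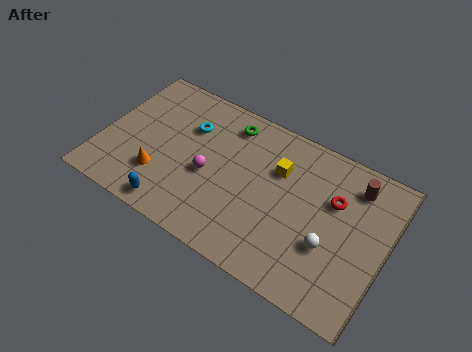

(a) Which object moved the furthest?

the orange cone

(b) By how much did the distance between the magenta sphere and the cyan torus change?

+0.3

They were about 2.1 units apart before and 2.4 after — 0.3 units further apart.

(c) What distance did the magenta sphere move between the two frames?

1.4

The magenta sphere moved from about (6.3, 2.5) to (5.2, 3.4), a distance of √(1.1² + 0.9²) ≈ 1.4.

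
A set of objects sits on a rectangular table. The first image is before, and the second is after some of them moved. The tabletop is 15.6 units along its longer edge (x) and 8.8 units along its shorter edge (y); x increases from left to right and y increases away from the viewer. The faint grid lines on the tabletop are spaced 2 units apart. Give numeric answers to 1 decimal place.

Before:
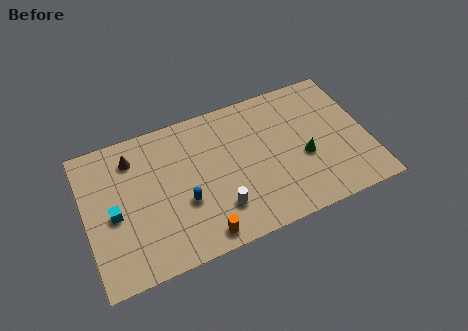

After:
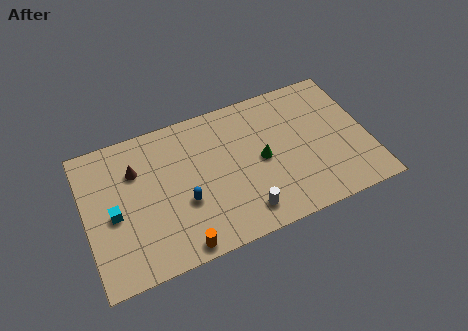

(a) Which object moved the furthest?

the green cone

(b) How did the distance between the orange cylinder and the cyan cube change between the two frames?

-0.8

They were about 5.4 units apart before and 4.6 after — 0.8 units closer together.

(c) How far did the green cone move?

2.4

From (12.0, 3.6) to (9.7, 4.3), the green cone covered √(2.3² + 0.7²) ≈ 2.4 units.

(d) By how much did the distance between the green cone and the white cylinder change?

-2.0

They were about 5.1 units apart before and 3.1 after — 2.0 units closer together.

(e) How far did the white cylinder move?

1.5

The white cylinder was near (7.1, 2.2) before and (8.4, 1.5) after, so it travelled √(1.3² + 0.7²) ≈ 1.5 units.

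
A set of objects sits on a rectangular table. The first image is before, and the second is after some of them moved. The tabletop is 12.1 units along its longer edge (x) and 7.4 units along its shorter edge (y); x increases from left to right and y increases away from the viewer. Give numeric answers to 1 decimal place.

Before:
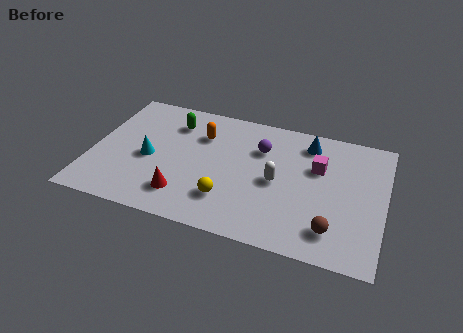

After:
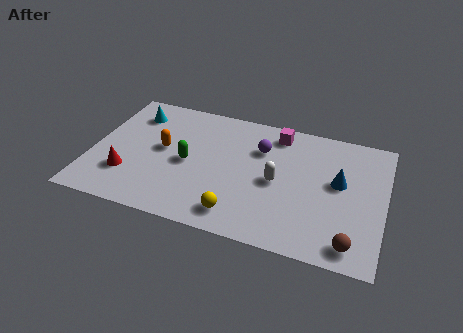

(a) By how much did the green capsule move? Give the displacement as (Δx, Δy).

(0.8, -2.2)

The green capsule started near (3.2, 5.7) and ended near (4.0, 3.5).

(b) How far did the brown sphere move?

0.9

The brown sphere was near (10.1, 1.5) before and (10.9, 1.0) after, so it travelled √(0.8² + 0.5²) ≈ 0.9 units.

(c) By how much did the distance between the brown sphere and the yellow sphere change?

+0.3

The distance was about 4.3 in the first image and 4.6 in the second, so they moved 0.3 units further apart.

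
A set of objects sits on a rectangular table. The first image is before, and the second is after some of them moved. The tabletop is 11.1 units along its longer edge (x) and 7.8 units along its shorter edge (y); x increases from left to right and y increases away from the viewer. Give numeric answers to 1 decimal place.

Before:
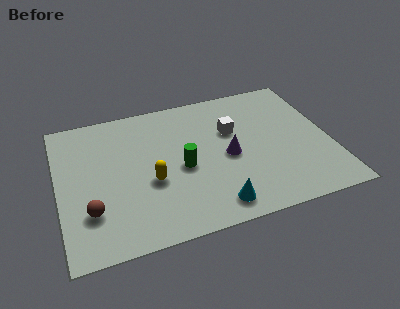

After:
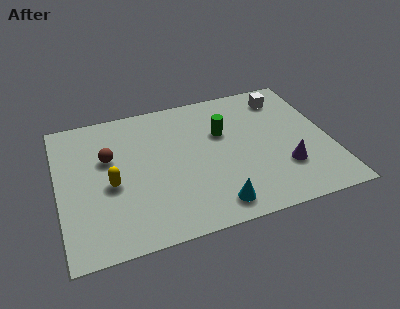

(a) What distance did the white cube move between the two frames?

2.7

The white cube moved from about (7.2, 5.0) to (9.5, 6.4), a distance of √(2.3² + 1.4²) ≈ 2.7.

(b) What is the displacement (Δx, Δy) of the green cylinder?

(1.8, 1.5)

From the two frames, the green cylinder sits at roughly (5.0, 3.5) before and (6.8, 5.0) after.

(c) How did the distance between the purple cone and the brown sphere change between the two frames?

+1.6

Before: roughly 5.9 units apart; after: 7.5. That's 1.6 units further apart.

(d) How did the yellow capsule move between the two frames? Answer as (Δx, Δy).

(-1.6, 0.3)

The yellow capsule was at about (3.7, 3.1) and moved to about (2.1, 3.4).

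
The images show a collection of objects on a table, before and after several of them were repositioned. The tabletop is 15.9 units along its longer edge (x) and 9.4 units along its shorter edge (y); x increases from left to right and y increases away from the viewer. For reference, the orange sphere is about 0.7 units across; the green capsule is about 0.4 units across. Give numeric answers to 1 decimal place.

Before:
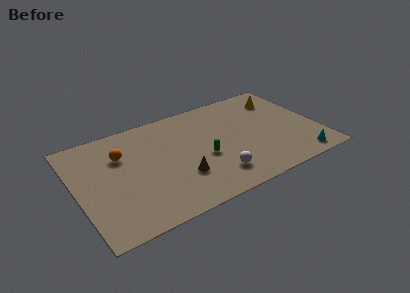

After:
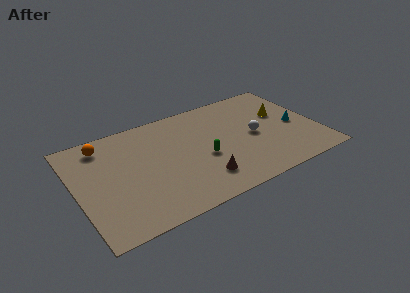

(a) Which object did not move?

the green capsule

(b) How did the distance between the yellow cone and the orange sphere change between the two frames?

+1.0

Before: roughly 10.9 units apart; after: 11.9. That's 1.0 units further apart.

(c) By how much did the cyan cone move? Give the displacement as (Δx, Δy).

(0.3, 3.2)

From the two frames, the cyan cone sits at roughly (14.2, 1.1) before and (14.5, 4.3) after.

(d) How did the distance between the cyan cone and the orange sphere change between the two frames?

+0.6

They were about 12.3 units apart before and 12.9 after — 0.6 units further apart.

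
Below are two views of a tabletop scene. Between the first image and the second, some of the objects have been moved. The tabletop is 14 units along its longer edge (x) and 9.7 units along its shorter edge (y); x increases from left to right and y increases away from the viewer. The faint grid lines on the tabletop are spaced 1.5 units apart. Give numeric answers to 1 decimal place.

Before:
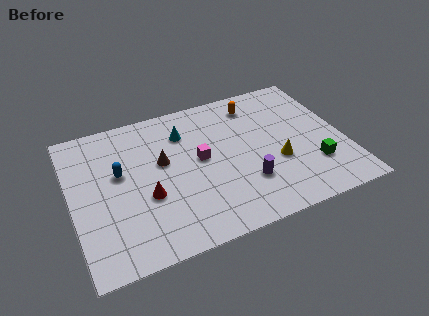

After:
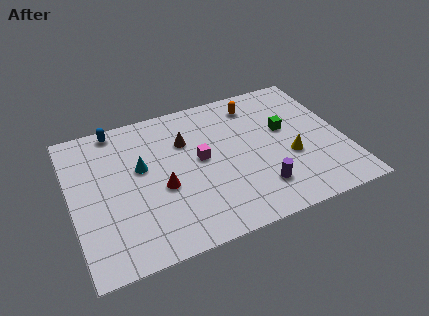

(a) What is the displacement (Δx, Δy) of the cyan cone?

(-2.4, -1.6)

The cyan cone started near (6.0, 7.3) and ended near (3.6, 5.7).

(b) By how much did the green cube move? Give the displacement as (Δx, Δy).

(-1.1, 3.0)

From the two frames, the green cube sits at roughly (12.2, 2.7) before and (11.1, 5.7) after.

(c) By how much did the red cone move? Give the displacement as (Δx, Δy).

(0.8, 0.3)

The red cone was at about (3.7, 3.7) and moved to about (4.5, 4.0).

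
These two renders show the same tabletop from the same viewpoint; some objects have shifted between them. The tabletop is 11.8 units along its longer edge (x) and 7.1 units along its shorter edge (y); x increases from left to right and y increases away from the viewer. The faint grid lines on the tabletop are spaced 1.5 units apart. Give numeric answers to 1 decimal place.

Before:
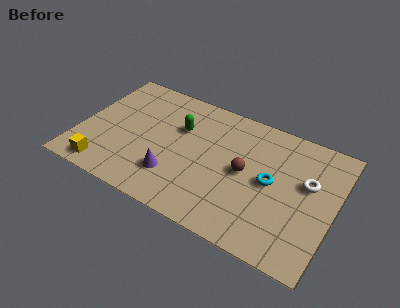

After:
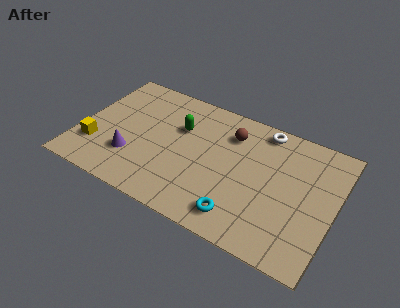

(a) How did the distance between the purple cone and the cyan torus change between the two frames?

+0.7

Before: roughly 4.6 units apart; after: 5.3. That's 0.7 units further apart.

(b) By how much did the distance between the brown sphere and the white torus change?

-1.2

They were about 2.9 units apart before and 1.7 after — 1.2 units closer together.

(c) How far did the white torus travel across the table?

3.0

The white torus was near (10.5, 4.3) before and (8.2, 6.3) after, so it travelled √(2.3² + 2.0²) ≈ 3.0 units.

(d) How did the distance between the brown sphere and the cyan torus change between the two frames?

+3.1

Before: roughly 1.2 units apart; after: 4.3. That's 3.1 units further apart.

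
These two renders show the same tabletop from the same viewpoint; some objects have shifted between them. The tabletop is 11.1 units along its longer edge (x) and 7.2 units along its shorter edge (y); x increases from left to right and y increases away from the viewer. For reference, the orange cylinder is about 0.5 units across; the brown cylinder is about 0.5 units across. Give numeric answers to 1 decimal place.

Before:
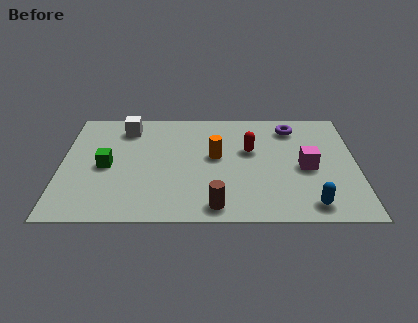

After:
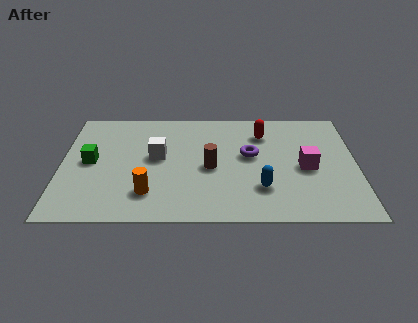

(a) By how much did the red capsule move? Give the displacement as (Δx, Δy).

(0.5, 1.1)

The red capsule was at about (7.1, 4.4) and moved to about (7.6, 5.5).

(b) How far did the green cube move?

0.7

The green cube was near (1.7, 3.4) before and (1.1, 3.7) after, so it travelled √(0.6² + 0.3²) ≈ 0.7 units.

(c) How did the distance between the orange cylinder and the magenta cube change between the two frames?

+2.6

Before: roughly 3.5 units apart; after: 6.1. That's 2.6 units further apart.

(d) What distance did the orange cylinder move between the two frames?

3.4

From (5.8, 4.0) to (3.3, 1.7), the orange cylinder covered √(2.5² + 2.3²) ≈ 3.4 units.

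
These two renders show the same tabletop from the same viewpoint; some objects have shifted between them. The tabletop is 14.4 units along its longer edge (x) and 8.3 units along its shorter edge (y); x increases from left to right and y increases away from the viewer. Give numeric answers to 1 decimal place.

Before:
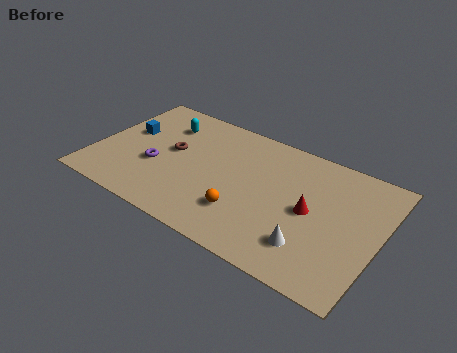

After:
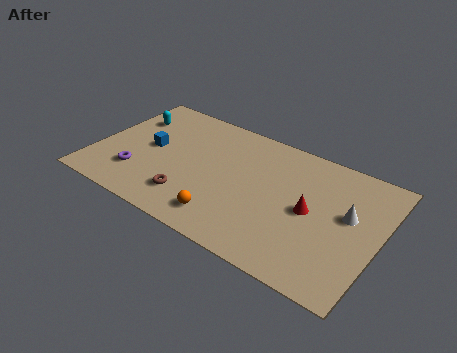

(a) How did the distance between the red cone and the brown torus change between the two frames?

-1.0

Before: roughly 7.2 units apart; after: 6.2. That's 1.0 units closer together.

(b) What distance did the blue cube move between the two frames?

1.4

The blue cube was near (1.4, 4.9) before and (2.7, 4.3) after, so it travelled √(1.3² + 0.6²) ≈ 1.4 units.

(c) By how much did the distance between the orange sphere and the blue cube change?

-1.8

Before: roughly 7.0 units apart; after: 5.2. That's 1.8 units closer together.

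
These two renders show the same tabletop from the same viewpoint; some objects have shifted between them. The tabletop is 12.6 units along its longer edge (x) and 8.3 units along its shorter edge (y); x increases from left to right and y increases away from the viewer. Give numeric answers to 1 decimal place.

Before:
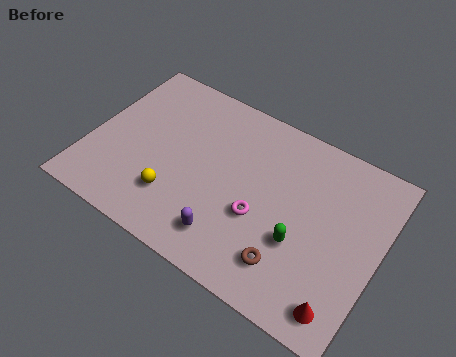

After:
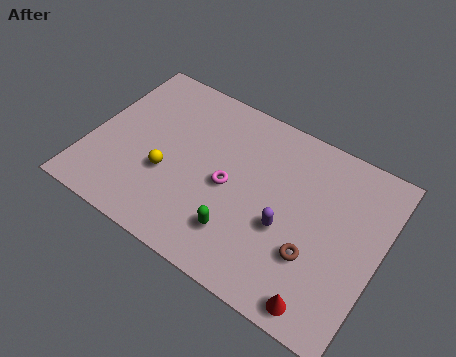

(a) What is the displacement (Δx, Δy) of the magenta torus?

(-1.5, 0.7)

From the two frames, the magenta torus sits at roughly (7.6, 3.2) before and (6.1, 3.9) after.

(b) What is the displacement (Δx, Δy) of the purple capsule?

(2.2, 1.7)

From the two frames, the purple capsule sits at roughly (6.5, 1.6) before and (8.7, 3.3) after.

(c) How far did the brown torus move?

1.3

The brown torus was near (9.1, 1.8) before and (10.0, 2.7) after, so it travelled √(0.9² + 0.9²) ≈ 1.3 units.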